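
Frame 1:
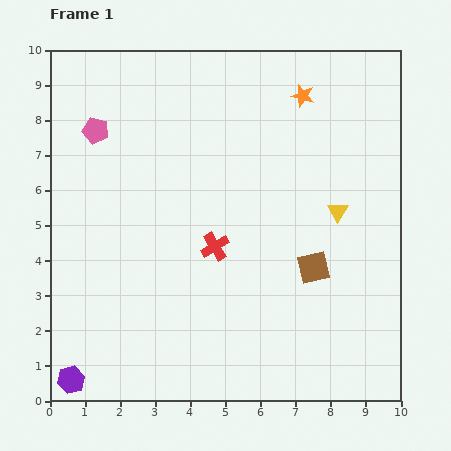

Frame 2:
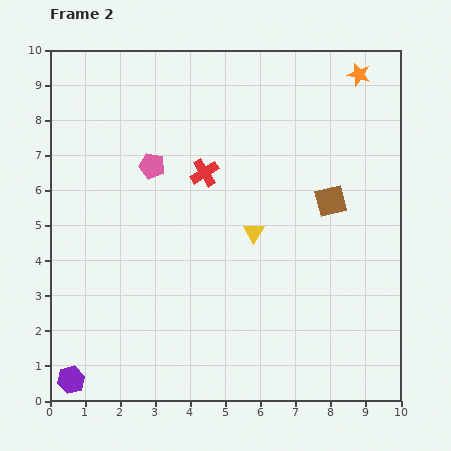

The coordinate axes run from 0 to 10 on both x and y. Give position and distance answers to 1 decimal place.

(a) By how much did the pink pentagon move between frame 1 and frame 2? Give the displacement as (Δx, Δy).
(1.6, -1.0)

The pink pentagon was at (1.3, 7.7) in frame 1 and (2.9, 6.7) in frame 2.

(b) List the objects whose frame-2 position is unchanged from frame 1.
the purple hexagon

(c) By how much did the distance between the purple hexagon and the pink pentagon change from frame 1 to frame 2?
-0.6

Distance in frame 1: 7.1. Distance in frame 2: 6.5.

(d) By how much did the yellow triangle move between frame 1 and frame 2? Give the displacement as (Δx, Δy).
(-2.4, -0.6)

The yellow triangle was at (8.2, 5.4) in frame 1 and (5.8, 4.8) in frame 2.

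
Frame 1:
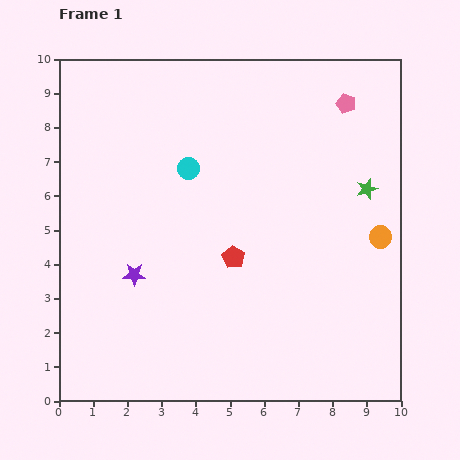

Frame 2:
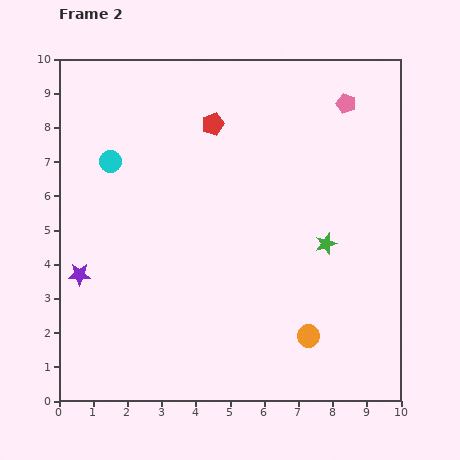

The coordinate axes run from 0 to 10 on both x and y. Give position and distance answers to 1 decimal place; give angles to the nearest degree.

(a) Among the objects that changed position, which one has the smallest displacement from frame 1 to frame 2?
the purple star

(moved 1.6)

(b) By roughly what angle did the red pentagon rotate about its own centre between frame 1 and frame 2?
22° clockwise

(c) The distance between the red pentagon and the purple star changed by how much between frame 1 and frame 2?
+3.0

Distance in frame 1: 2.9. Distance in frame 2: 5.9.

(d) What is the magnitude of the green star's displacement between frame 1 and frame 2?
2.0

The green star moved from (9.0, 6.2) to (7.8, 4.6), a distance of √(1.2² + 1.6²) ≈ 2.0.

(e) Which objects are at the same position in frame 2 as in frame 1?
the pink pentagon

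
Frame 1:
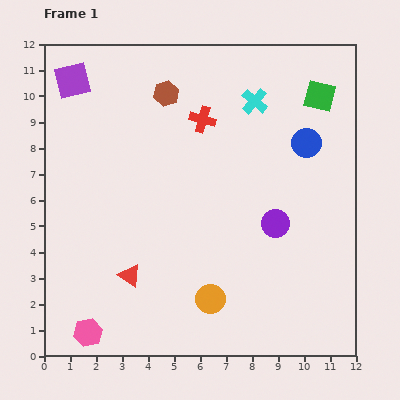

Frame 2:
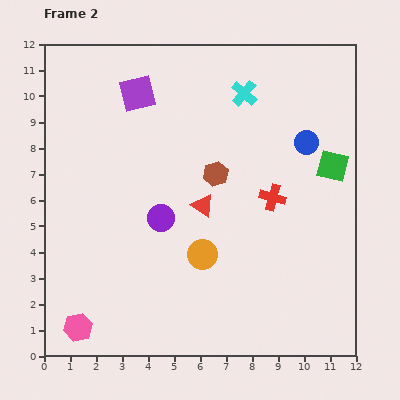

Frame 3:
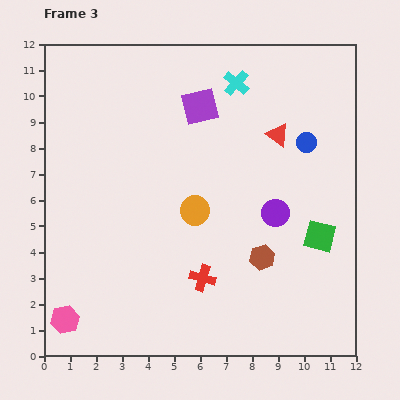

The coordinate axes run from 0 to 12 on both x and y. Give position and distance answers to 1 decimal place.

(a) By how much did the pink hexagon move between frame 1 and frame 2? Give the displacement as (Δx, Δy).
(-0.4, 0.2)

The pink hexagon was at (1.7, 0.9) in frame 1 and (1.3, 1.1) in frame 2.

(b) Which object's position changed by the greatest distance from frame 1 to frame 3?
the red triangle

(moved 7.9; next 7.3)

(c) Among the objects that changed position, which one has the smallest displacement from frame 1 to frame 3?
the purple circle

(moved 0.4)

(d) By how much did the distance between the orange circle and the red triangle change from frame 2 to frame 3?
+2.4

Distance in frame 2: 1.9. Distance in frame 3: 4.3.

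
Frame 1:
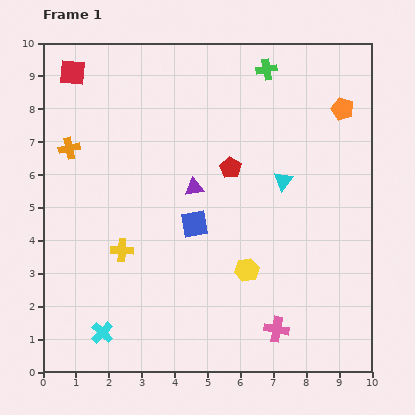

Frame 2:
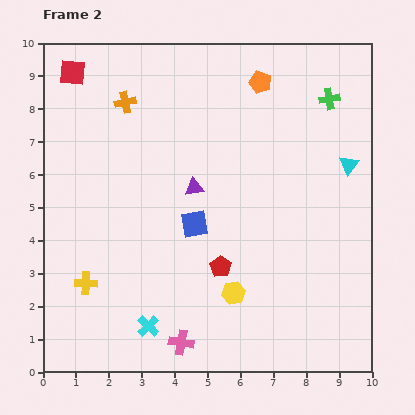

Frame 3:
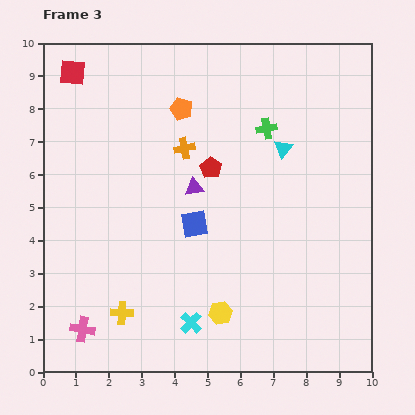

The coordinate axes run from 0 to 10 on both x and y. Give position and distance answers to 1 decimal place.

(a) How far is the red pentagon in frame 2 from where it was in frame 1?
3.0

The red pentagon moved from (5.7, 6.2) to (5.4, 3.2), a distance of √(0.3² + 3.0²) ≈ 3.0.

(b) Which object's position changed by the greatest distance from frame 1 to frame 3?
the pink cross

(moved 5.9; next 4.9)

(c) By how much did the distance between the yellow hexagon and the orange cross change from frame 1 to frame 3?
-1.4

Distance in frame 1: 6.5. Distance in frame 3: 5.1.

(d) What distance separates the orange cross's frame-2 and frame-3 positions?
2.3

The orange cross moved from (2.5, 8.2) to (4.3, 6.8), a distance of √(1.8² + 1.4²) ≈ 2.3.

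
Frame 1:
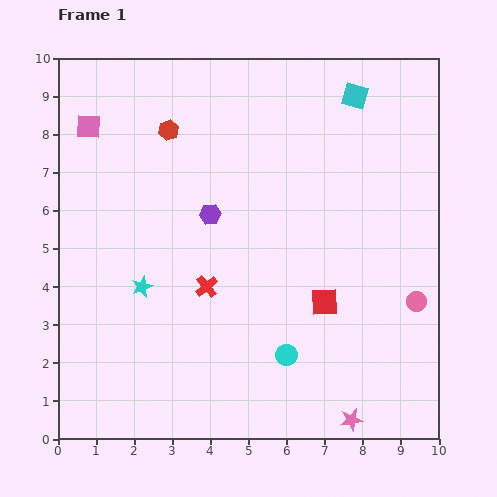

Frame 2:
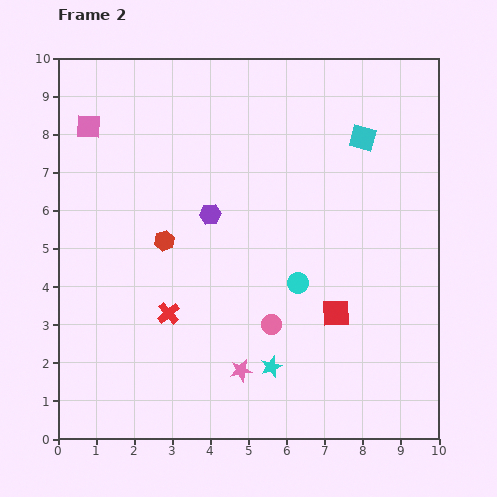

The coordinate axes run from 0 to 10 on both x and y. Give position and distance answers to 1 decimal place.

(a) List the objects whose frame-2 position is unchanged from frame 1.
the pink square, the purple hexagon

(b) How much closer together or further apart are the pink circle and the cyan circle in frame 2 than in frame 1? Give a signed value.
-2.4

Distance in frame 1: 3.7. Distance in frame 2: 1.3.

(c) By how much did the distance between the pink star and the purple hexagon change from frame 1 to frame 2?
-2.3

Distance in frame 1: 6.5. Distance in frame 2: 4.2.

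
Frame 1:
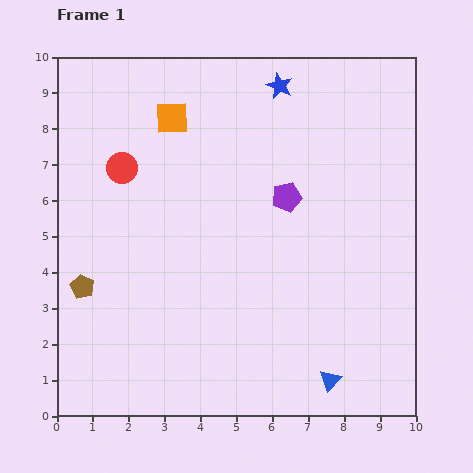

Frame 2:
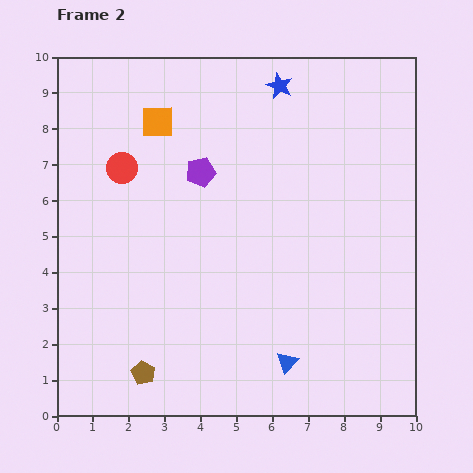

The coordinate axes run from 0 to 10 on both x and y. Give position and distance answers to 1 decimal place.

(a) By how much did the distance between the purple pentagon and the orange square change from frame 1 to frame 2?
-2.1

Distance in frame 1: 3.9. Distance in frame 2: 1.8.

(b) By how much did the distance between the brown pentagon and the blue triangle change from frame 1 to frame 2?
-3.4

Distance in frame 1: 7.4. Distance in frame 2: 4.0.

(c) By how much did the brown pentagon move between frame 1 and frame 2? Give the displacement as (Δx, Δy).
(1.7, -2.4)

The brown pentagon was at (0.7, 3.6) in frame 1 and (2.4, 1.2) in frame 2.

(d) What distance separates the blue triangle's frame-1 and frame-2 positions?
1.3

The blue triangle moved from (7.6, 1.0) to (6.4, 1.5), a distance of √(1.2² + 0.5²) ≈ 1.3.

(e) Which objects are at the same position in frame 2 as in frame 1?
the blue star, the red circle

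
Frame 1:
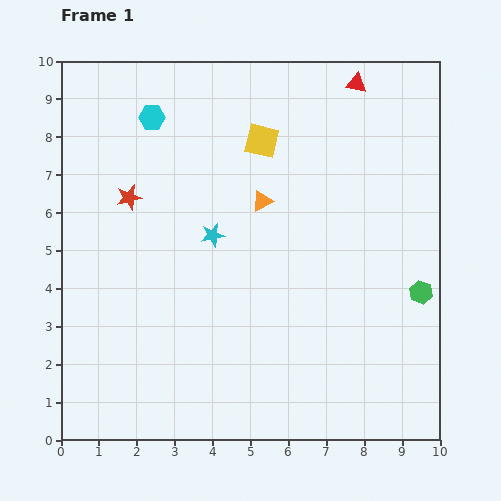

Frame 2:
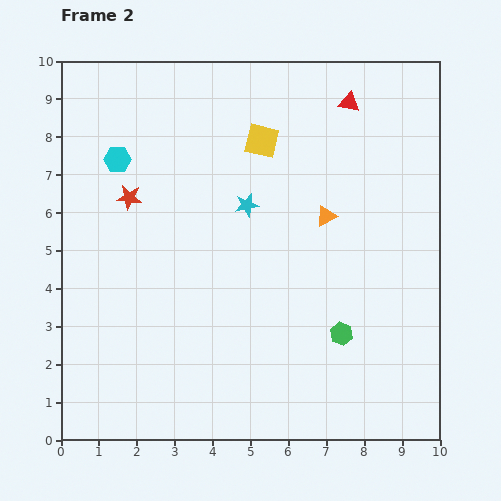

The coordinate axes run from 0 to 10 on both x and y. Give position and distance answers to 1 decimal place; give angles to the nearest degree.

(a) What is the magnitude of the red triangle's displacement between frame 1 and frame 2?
0.5

The red triangle moved from (7.8, 9.4) to (7.6, 8.9), a distance of √(0.2² + 0.5²) ≈ 0.5.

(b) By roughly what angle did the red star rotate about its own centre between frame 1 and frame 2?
19° clockwise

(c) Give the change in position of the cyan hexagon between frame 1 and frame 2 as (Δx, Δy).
(-0.9, -1.1)

The cyan hexagon was at (2.4, 8.5) in frame 1 and (1.5, 7.4) in frame 2.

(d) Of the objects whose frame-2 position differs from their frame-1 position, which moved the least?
the red triangle

(moved 0.5)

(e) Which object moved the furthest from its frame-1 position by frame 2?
the green hexagon

(moved 2.4; next 1.7)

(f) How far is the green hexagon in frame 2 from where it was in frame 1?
2.4

The green hexagon moved from (9.5, 3.9) to (7.4, 2.8), a distance of √(2.1² + 1.1²) ≈ 2.4.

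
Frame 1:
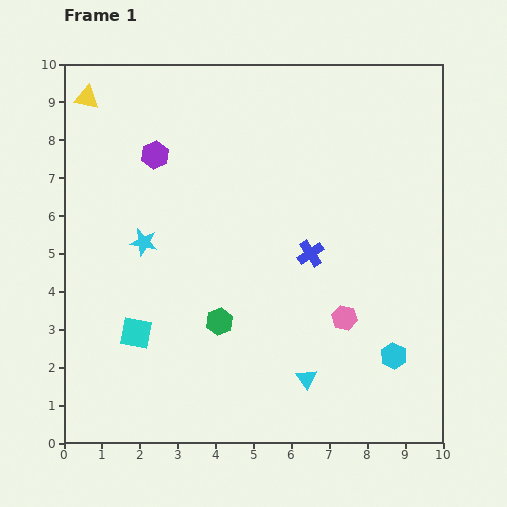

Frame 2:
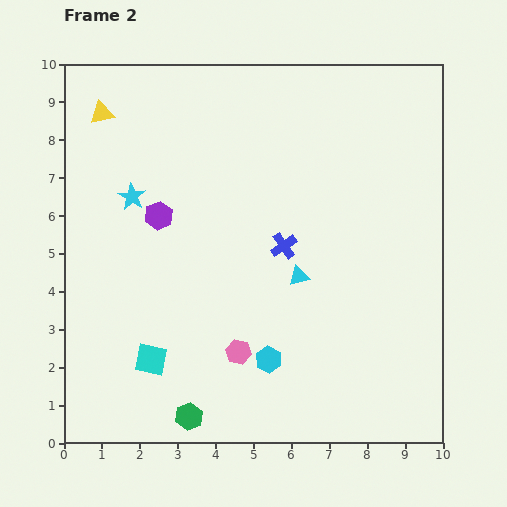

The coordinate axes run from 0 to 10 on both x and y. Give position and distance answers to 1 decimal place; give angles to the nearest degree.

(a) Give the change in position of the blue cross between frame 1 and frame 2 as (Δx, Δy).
(-0.7, 0.2)

The blue cross was at (6.5, 5.0) in frame 1 and (5.8, 5.2) in frame 2.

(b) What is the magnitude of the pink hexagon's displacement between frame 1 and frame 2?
2.9

The pink hexagon moved from (7.4, 3.3) to (4.6, 2.4), a distance of √(2.8² + 0.9²) ≈ 2.9.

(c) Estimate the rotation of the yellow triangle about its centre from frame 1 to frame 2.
22° counter-clockwise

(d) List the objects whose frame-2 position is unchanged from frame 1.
none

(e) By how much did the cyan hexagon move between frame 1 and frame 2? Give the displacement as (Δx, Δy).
(-3.3, -0.1)

The cyan hexagon was at (8.7, 2.3) in frame 1 and (5.4, 2.2) in frame 2.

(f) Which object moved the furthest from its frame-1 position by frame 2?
the cyan hexagon

(moved 3.3; next 2.9)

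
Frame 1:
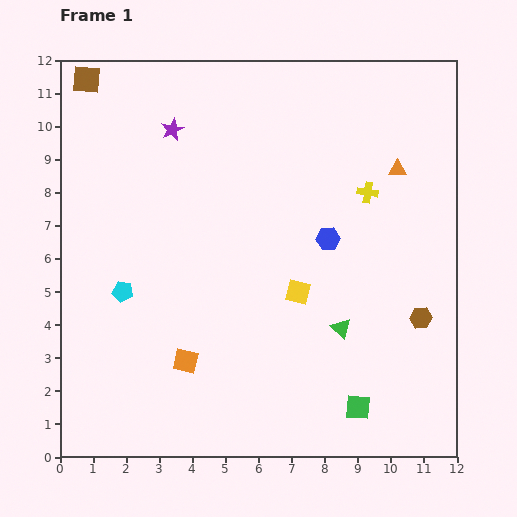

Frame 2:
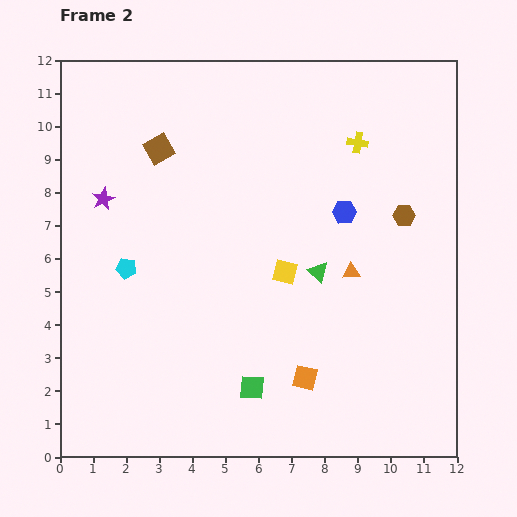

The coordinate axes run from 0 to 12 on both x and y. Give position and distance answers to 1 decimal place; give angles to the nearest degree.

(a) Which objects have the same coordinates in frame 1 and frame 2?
none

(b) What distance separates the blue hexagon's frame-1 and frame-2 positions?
0.9

The blue hexagon moved from (8.1, 6.6) to (8.6, 7.4), a distance of √(0.5² + 0.8²) ≈ 0.9.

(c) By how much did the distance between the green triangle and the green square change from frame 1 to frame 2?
+1.5

Distance in frame 1: 2.5. Distance in frame 2: 4.0.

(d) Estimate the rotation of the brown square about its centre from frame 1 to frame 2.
35° counter-clockwise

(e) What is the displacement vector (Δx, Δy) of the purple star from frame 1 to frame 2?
(-2.1, -2.1)

The purple star was at (3.4, 9.9) in frame 1 and (1.3, 7.8) in frame 2.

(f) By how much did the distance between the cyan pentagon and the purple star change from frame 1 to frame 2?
-2.9

Distance in frame 1: 5.1. Distance in frame 2: 2.2.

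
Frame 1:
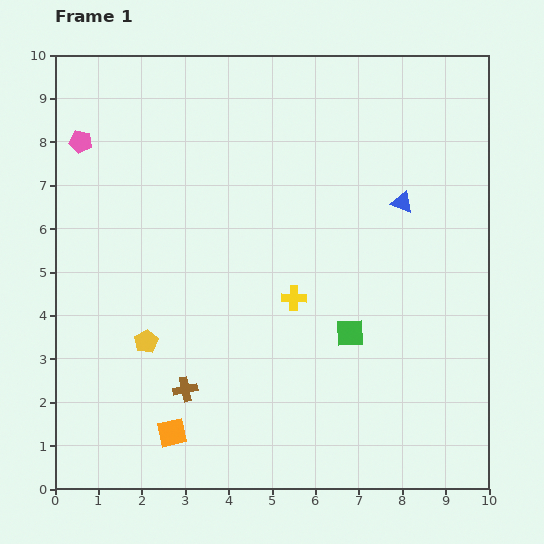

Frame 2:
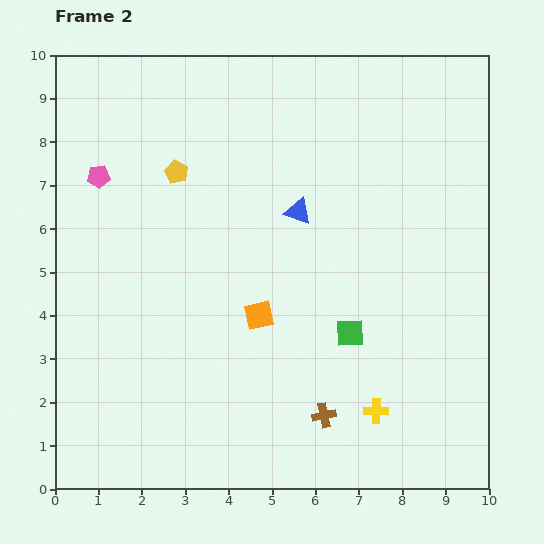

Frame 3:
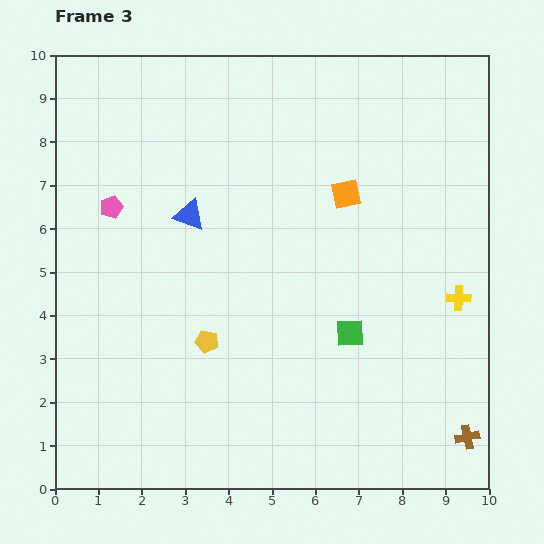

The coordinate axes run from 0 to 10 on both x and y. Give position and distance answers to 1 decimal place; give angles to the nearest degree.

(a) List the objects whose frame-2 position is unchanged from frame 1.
the green square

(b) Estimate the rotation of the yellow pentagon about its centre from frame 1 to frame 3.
30° counter-clockwise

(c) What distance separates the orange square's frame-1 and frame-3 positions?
6.8

The orange square moved from (2.7, 1.3) to (6.7, 6.8), a distance of √(4.0² + 5.5²) ≈ 6.8.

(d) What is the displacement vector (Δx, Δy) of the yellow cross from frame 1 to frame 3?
(3.8, 0.0)

The yellow cross was at (5.5, 4.4) in frame 1 and (9.3, 4.4) in frame 3.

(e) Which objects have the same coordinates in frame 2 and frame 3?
the green square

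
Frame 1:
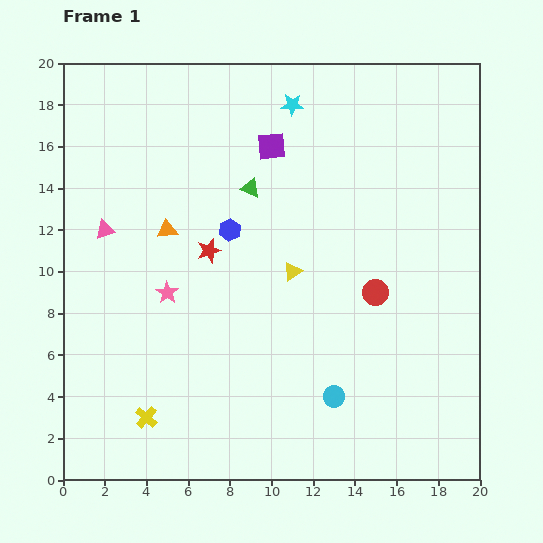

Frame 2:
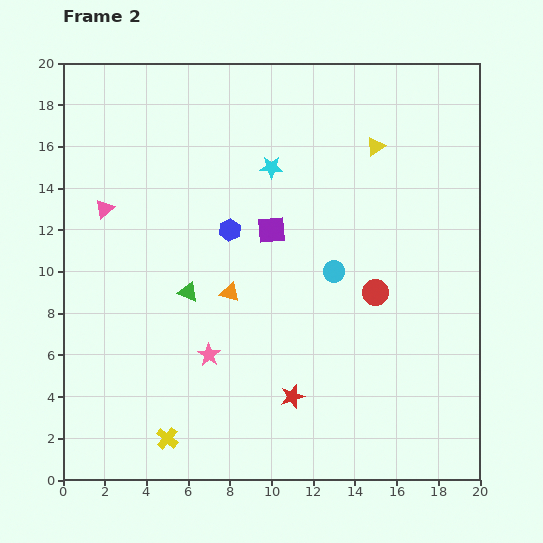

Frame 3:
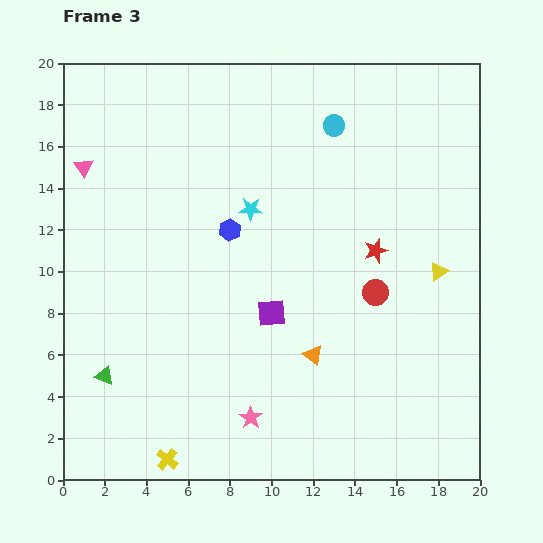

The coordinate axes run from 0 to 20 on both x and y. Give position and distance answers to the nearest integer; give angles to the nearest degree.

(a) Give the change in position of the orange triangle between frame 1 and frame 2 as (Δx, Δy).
(3, -3)

The orange triangle was at (5, 12) in frame 1 and (8, 9) in frame 2.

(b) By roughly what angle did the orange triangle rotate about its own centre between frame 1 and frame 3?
46° clockwise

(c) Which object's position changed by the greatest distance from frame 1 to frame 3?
the cyan circle

(moved 13; next 11)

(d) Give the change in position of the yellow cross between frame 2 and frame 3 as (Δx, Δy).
(0, -1)

The yellow cross was at (5, 2) in frame 2 and (5, 1) in frame 3.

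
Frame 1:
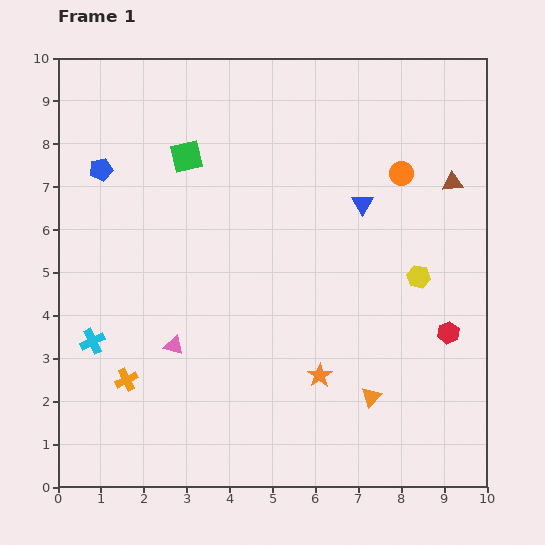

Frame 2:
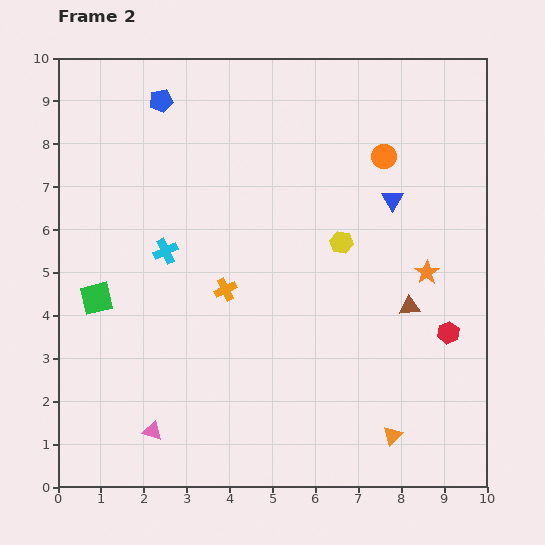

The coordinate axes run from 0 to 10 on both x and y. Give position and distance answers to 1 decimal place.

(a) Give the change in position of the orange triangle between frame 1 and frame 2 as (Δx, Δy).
(0.5, -0.9)

The orange triangle was at (7.3, 2.1) in frame 1 and (7.8, 1.2) in frame 2.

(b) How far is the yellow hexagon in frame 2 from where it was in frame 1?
2.0

The yellow hexagon moved from (8.4, 4.9) to (6.6, 5.7), a distance of √(1.8² + 0.8²) ≈ 2.0.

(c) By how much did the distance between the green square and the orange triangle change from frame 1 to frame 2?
+0.5

Distance in frame 1: 7.1. Distance in frame 2: 7.6.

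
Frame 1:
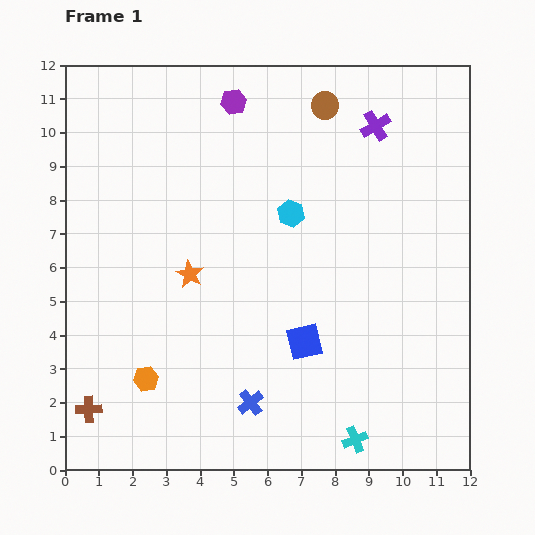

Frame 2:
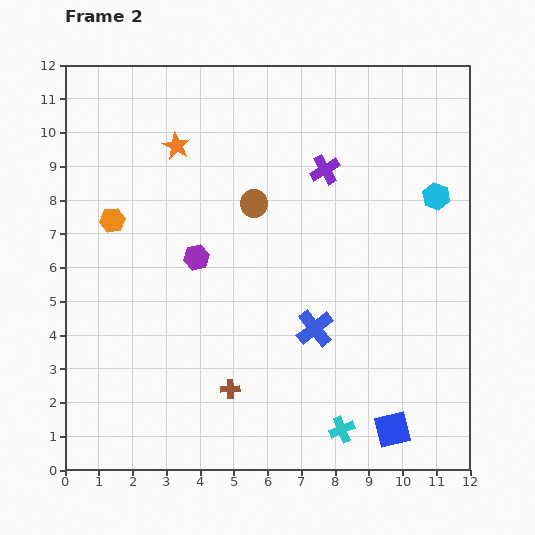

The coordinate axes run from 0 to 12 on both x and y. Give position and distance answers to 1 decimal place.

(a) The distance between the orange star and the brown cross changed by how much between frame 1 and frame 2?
+2.4

Distance in frame 1: 5.0. Distance in frame 2: 7.4.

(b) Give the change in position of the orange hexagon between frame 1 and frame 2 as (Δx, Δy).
(-1.0, 4.7)

The orange hexagon was at (2.4, 2.7) in frame 1 and (1.4, 7.4) in frame 2.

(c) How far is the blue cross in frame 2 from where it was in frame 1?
2.9

The blue cross moved from (5.5, 2.0) to (7.4, 4.2), a distance of √(1.9² + 2.2²) ≈ 2.9.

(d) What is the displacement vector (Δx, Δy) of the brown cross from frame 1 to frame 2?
(4.2, 0.6)

The brown cross was at (0.7, 1.8) in frame 1 and (4.9, 2.4) in frame 2.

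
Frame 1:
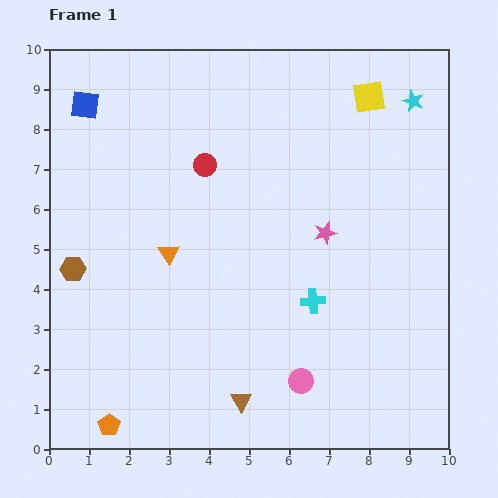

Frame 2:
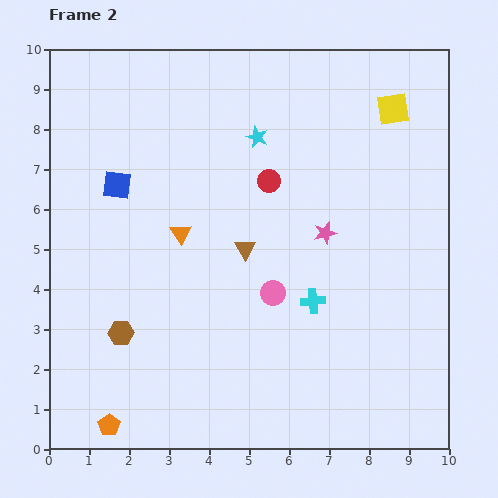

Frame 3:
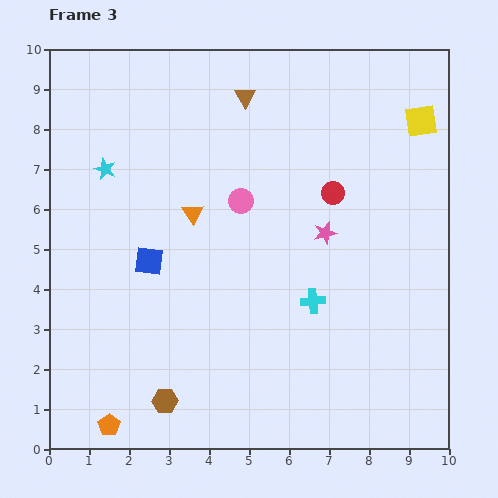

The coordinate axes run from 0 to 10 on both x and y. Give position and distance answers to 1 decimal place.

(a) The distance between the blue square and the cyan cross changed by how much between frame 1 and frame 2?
-1.8

Distance in frame 1: 7.5. Distance in frame 2: 5.7.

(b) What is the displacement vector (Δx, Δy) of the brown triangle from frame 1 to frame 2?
(0.1, 3.8)

The brown triangle was at (4.8, 1.2) in frame 1 and (4.9, 5.0) in frame 2.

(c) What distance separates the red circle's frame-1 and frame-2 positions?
1.6

The red circle moved from (3.9, 7.1) to (5.5, 6.7), a distance of √(1.6² + 0.4²) ≈ 1.6.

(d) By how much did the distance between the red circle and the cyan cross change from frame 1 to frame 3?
-1.6

Distance in frame 1: 4.3. Distance in frame 3: 2.7.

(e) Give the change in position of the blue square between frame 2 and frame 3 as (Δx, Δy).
(0.8, -1.9)

The blue square was at (1.7, 6.6) in frame 2 and (2.5, 4.7) in frame 3.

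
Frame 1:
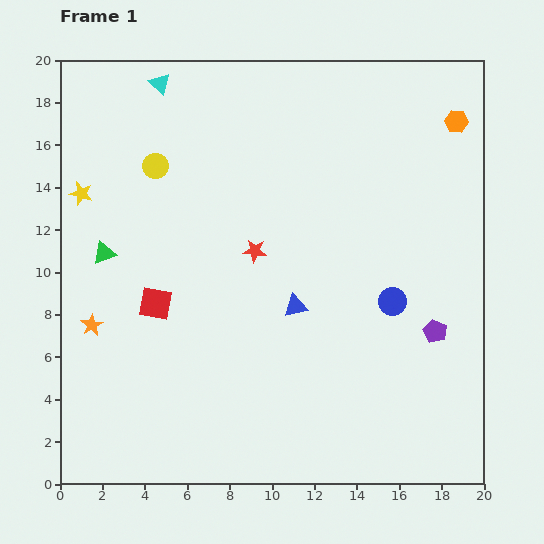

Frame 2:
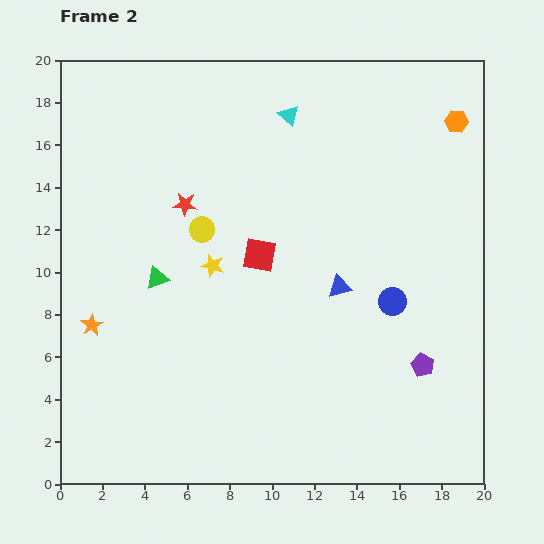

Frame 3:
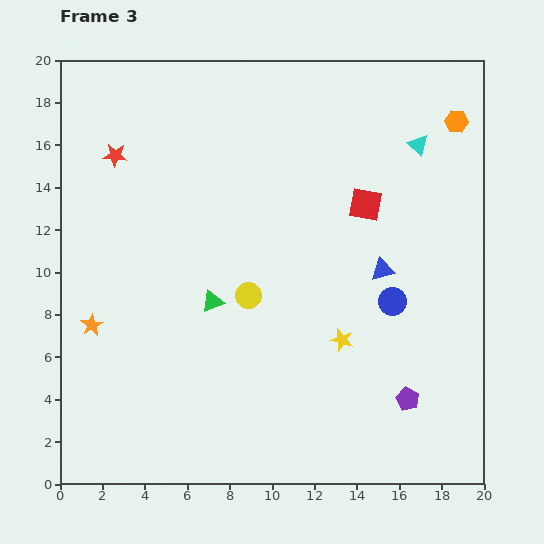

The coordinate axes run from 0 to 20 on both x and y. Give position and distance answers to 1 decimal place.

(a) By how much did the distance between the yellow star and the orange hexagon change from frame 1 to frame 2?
-4.6

Distance in frame 1: 18.0. Distance in frame 2: 13.4.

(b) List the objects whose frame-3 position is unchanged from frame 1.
the orange hexagon, the orange star, the blue circle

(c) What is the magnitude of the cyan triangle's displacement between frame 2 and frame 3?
6.3

The cyan triangle moved from (10.8, 17.4) to (16.9, 16.0), a distance of √(6.1² + 1.4²) ≈ 6.3.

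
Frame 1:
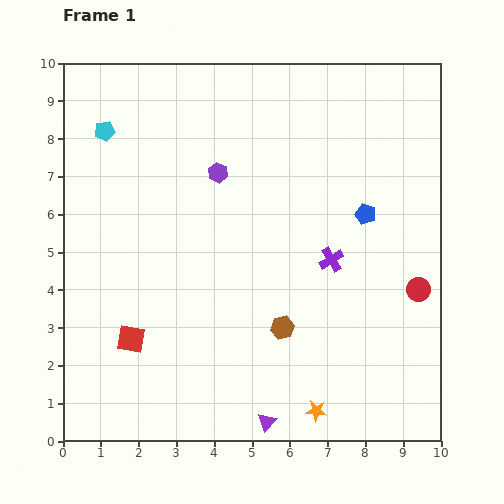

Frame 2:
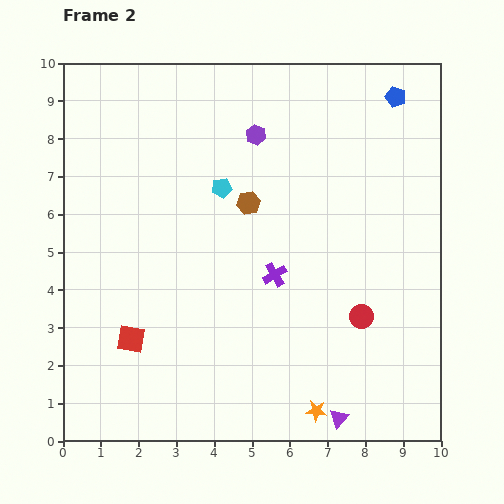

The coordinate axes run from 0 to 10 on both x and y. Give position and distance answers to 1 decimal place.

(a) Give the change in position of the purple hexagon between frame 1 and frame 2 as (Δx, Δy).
(1.0, 1.0)

The purple hexagon was at (4.1, 7.1) in frame 1 and (5.1, 8.1) in frame 2.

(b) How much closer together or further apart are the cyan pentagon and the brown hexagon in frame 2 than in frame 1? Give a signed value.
-6.2

Distance in frame 1: 7.0. Distance in frame 2: 0.8.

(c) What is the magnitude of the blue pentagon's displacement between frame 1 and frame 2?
3.2

The blue pentagon moved from (8.0, 6.0) to (8.8, 9.1), a distance of √(0.8² + 3.1²) ≈ 3.2.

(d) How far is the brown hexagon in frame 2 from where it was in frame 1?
3.4

The brown hexagon moved from (5.8, 3.0) to (4.9, 6.3), a distance of √(0.9² + 3.3²) ≈ 3.4.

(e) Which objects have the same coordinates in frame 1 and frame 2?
the red square, the orange star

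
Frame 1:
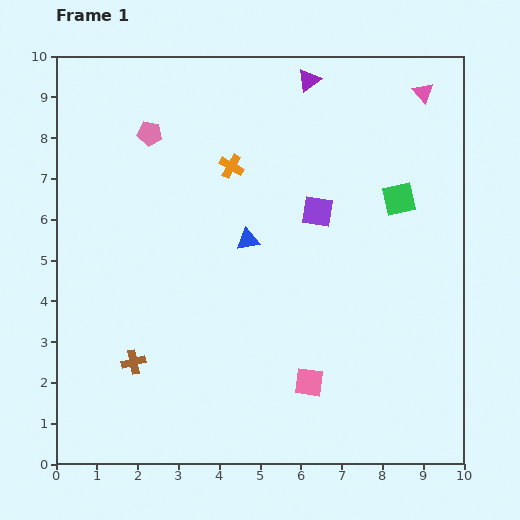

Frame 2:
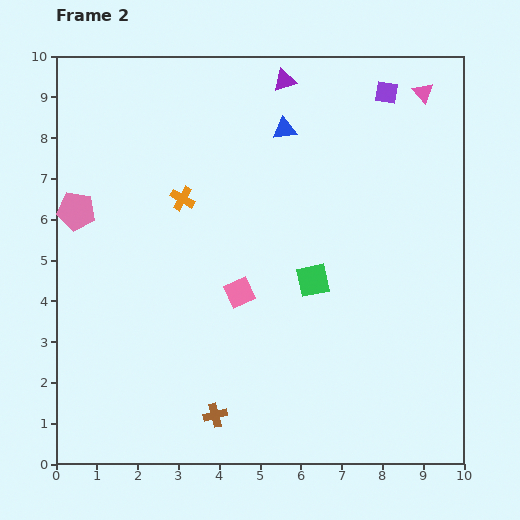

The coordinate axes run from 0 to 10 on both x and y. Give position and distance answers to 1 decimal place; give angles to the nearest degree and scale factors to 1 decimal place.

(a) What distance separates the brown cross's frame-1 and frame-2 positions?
2.4

The brown cross moved from (1.9, 2.5) to (3.9, 1.2), a distance of √(2.0² + 1.3²) ≈ 2.4.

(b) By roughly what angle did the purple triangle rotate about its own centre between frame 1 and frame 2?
18° clockwise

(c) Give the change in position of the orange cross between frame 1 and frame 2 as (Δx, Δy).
(-1.2, -0.8)

The orange cross was at (4.3, 7.3) in frame 1 and (3.1, 6.5) in frame 2.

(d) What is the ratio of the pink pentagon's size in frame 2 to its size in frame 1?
1.6×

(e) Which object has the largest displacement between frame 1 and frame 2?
the purple square

(moved 3.4; next 2.9)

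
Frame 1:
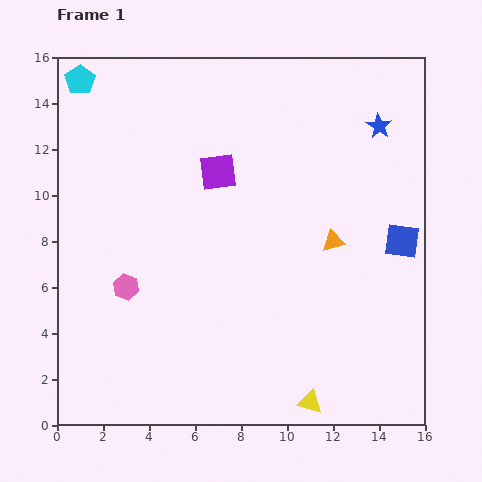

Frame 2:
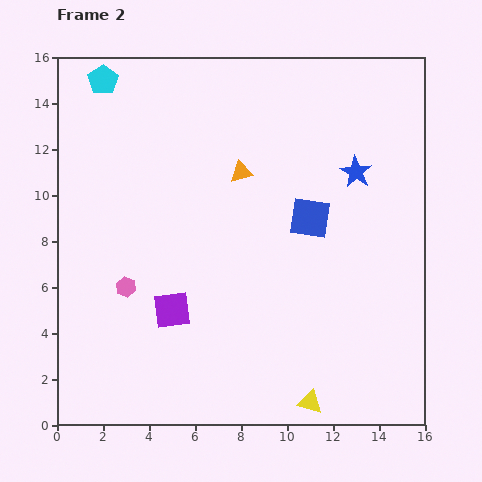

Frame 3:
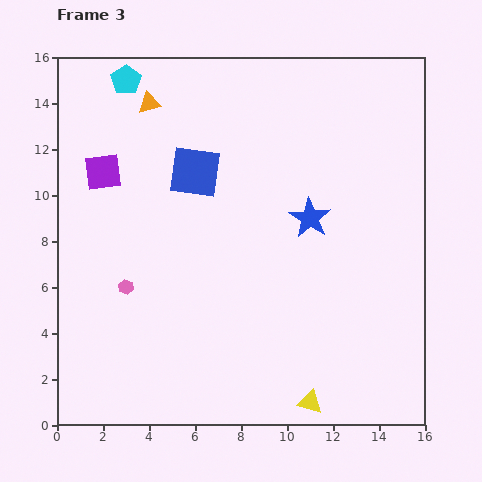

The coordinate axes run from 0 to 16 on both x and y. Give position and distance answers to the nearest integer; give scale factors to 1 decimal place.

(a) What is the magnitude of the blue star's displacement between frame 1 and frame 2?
2

The blue star moved from (14, 13) to (13, 11), a distance of √(1² + 2²) ≈ 2.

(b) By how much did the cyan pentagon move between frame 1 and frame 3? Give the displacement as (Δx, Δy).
(2, 0)

The cyan pentagon was at (1, 15) in frame 1 and (3, 15) in frame 3.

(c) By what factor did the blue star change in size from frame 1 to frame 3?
1.6×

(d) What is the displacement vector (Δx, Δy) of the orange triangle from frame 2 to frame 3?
(-4, 3)

The orange triangle was at (8, 11) in frame 2 and (4, 14) in frame 3.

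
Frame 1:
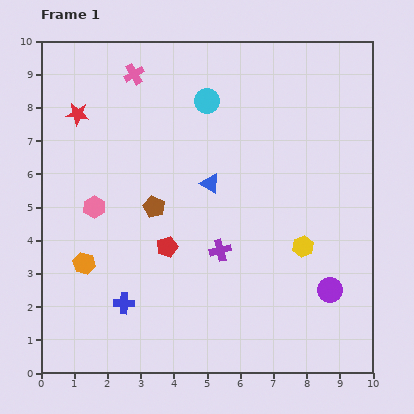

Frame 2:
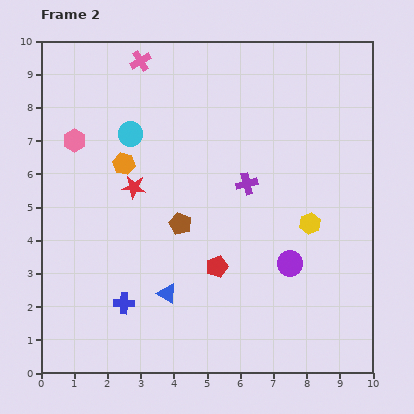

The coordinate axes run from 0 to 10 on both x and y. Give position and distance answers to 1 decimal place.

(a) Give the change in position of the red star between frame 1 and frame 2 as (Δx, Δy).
(1.7, -2.2)

The red star was at (1.1, 7.8) in frame 1 and (2.8, 5.6) in frame 2.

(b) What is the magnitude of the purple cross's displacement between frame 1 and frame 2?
2.2

The purple cross moved from (5.4, 3.7) to (6.2, 5.7), a distance of √(0.8² + 2.0²) ≈ 2.2.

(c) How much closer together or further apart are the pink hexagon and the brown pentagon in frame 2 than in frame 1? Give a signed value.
+2.3

Distance in frame 1: 1.8. Distance in frame 2: 4.1.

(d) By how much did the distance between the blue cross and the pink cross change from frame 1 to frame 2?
+0.4

Distance in frame 1: 6.9. Distance in frame 2: 7.3.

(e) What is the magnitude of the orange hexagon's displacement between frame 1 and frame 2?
3.2

The orange hexagon moved from (1.3, 3.3) to (2.5, 6.3), a distance of √(1.2² + 3.0²) ≈ 3.2.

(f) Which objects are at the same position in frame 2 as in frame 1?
the blue cross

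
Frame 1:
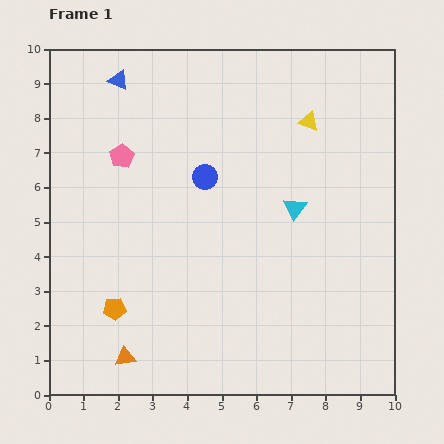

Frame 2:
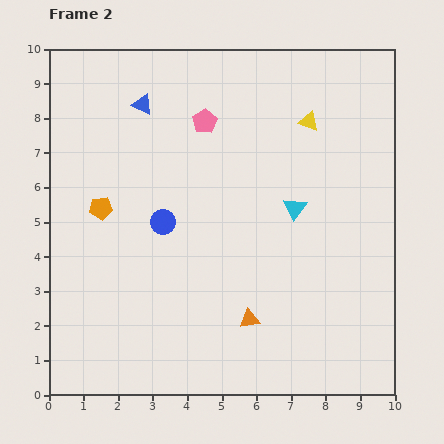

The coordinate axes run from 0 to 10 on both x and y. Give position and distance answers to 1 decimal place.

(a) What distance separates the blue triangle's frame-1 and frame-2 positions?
1.0

The blue triangle moved from (2.0, 9.1) to (2.7, 8.4), a distance of √(0.7² + 0.7²) ≈ 1.0.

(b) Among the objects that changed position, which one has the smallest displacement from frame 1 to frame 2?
the blue triangle

(moved 1.0)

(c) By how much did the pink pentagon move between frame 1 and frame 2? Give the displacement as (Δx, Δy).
(2.4, 1.0)

The pink pentagon was at (2.1, 6.9) in frame 1 and (4.5, 7.9) in frame 2.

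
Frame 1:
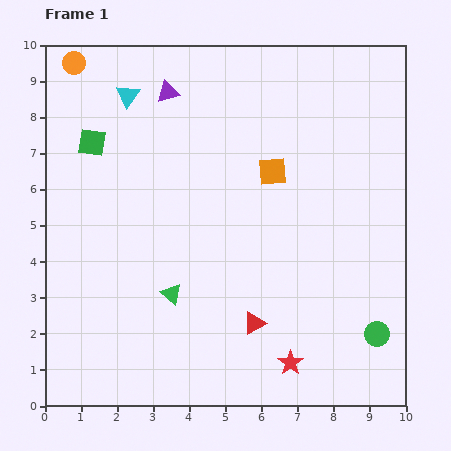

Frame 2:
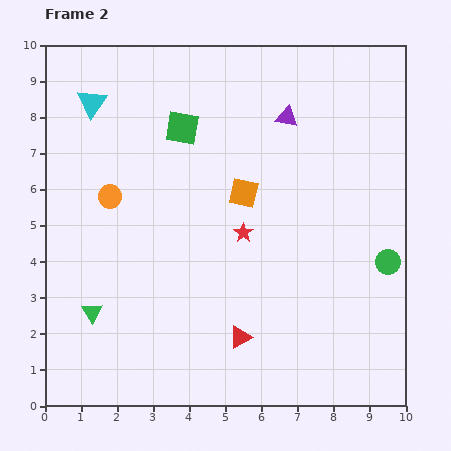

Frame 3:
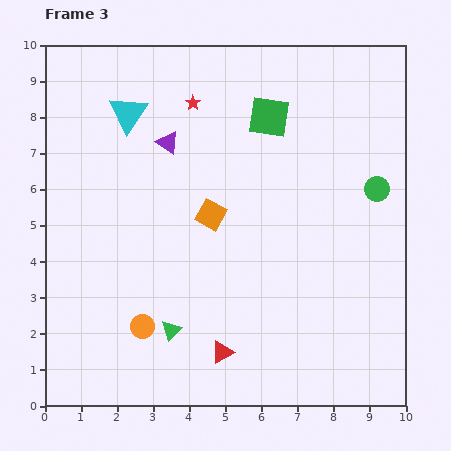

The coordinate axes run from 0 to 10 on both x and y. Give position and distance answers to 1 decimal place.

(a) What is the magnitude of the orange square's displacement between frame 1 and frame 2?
1.0

The orange square moved from (6.3, 6.5) to (5.5, 5.9), a distance of √(0.8² + 0.6²) ≈ 1.0.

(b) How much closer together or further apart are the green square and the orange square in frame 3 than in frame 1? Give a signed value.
-2.0

Distance in frame 1: 5.1. Distance in frame 3: 3.1.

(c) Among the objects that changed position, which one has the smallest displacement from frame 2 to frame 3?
the red triangle

(moved 0.6)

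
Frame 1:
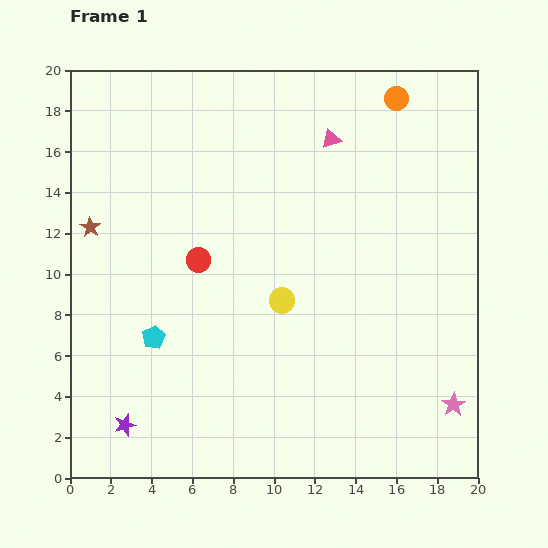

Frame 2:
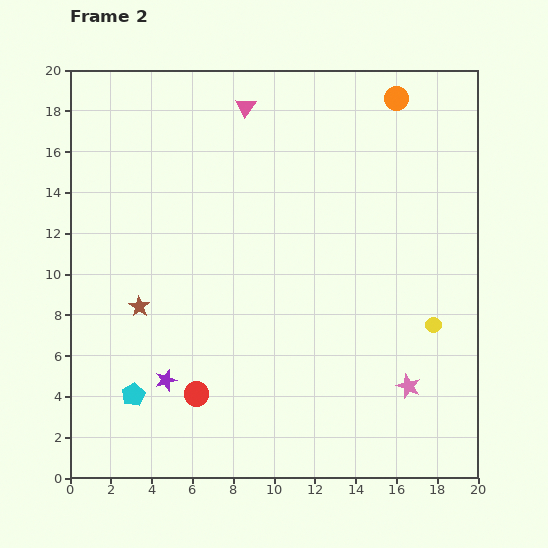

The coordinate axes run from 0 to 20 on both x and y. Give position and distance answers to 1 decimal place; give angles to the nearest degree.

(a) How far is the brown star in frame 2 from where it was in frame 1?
4.6

The brown star moved from (1.0, 12.3) to (3.4, 8.4), a distance of √(2.4² + 3.9²) ≈ 4.6.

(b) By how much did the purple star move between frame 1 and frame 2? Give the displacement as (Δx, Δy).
(2.0, 2.2)

The purple star was at (2.7, 2.6) in frame 1 and (4.7, 4.8) in frame 2.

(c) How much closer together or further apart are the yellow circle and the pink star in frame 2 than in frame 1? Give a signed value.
-6.6

Distance in frame 1: 9.8. Distance in frame 2: 3.2.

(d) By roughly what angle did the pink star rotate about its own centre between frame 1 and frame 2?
18° counter-clockwise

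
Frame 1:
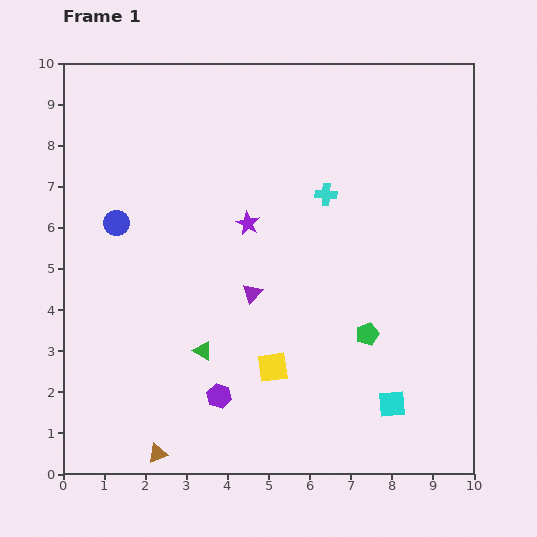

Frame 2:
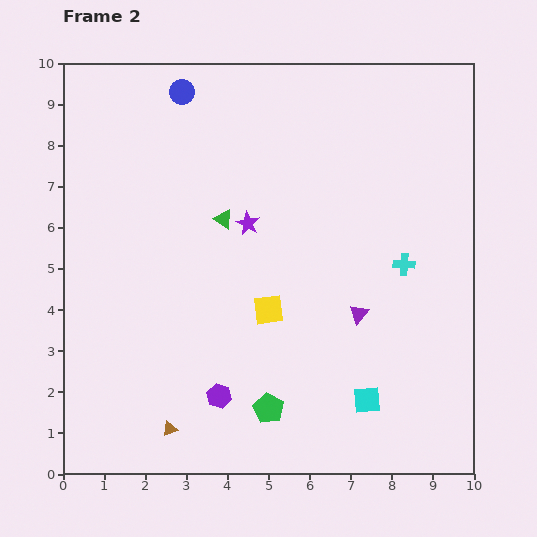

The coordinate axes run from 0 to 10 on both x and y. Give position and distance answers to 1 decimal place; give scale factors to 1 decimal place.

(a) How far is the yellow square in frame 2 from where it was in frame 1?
1.4

The yellow square moved from (5.1, 2.6) to (5.0, 4.0), a distance of √(0.1² + 1.4²) ≈ 1.4.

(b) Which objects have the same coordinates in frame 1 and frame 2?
the purple hexagon, the purple star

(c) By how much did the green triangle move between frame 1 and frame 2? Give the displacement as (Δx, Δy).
(0.5, 3.2)

The green triangle was at (3.4, 3.0) in frame 1 and (3.9, 6.2) in frame 2.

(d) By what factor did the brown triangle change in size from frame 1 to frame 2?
0.7×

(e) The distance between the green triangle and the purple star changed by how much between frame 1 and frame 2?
-2.7

Distance in frame 1: 3.3. Distance in frame 2: 0.6.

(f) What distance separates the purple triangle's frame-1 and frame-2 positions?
2.6

The purple triangle moved from (4.6, 4.4) to (7.2, 3.9), a distance of √(2.6² + 0.5²) ≈ 2.6.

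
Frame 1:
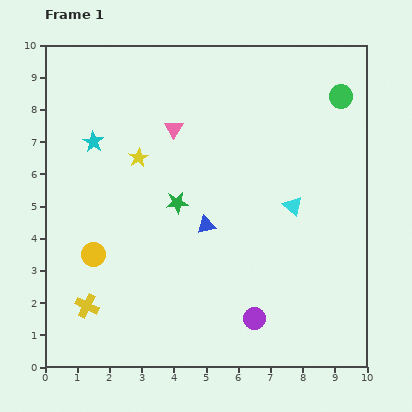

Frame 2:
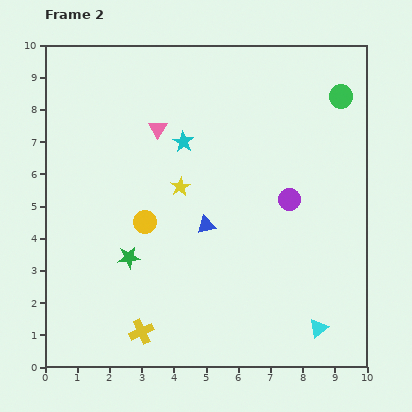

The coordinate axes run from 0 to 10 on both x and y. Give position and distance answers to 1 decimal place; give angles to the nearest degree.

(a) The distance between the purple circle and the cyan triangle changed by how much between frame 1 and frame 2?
+0.4

Distance in frame 1: 3.7. Distance in frame 2: 4.1.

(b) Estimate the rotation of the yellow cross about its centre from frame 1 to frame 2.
39° clockwise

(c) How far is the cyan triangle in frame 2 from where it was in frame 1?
3.9

The cyan triangle moved from (7.7, 5.0) to (8.5, 1.2), a distance of √(0.8² + 3.8²) ≈ 3.9.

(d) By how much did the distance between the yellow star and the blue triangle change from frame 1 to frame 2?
-1.6

Distance in frame 1: 3.0. Distance in frame 2: 1.4.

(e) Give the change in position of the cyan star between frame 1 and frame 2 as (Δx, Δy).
(2.8, 0.0)

The cyan star was at (1.5, 7.0) in frame 1 and (4.3, 7.0) in frame 2.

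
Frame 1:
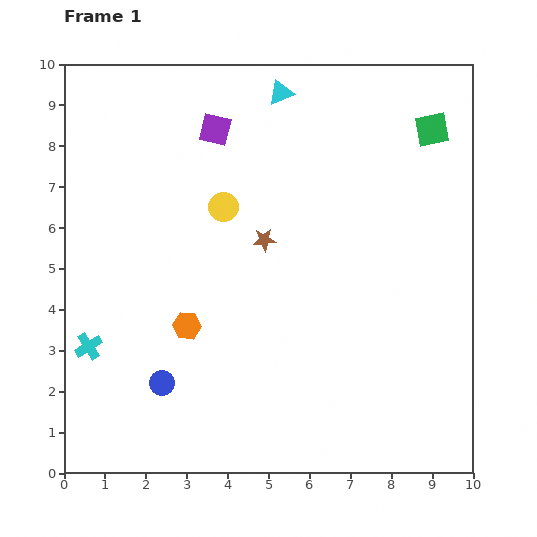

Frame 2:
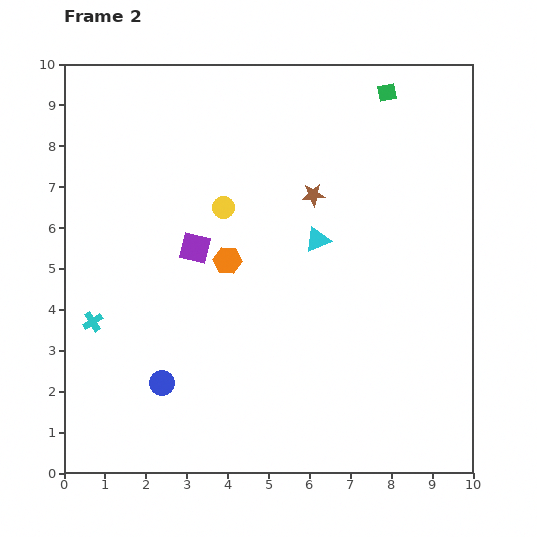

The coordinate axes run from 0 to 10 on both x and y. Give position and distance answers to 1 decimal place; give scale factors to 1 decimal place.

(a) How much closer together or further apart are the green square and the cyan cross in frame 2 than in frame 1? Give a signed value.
-0.8

Distance in frame 1: 9.9. Distance in frame 2: 9.1.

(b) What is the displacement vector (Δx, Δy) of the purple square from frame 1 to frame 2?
(-0.5, -2.9)

The purple square was at (3.7, 8.4) in frame 1 and (3.2, 5.5) in frame 2.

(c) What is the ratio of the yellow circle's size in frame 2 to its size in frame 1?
0.8×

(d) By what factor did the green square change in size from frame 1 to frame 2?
0.6×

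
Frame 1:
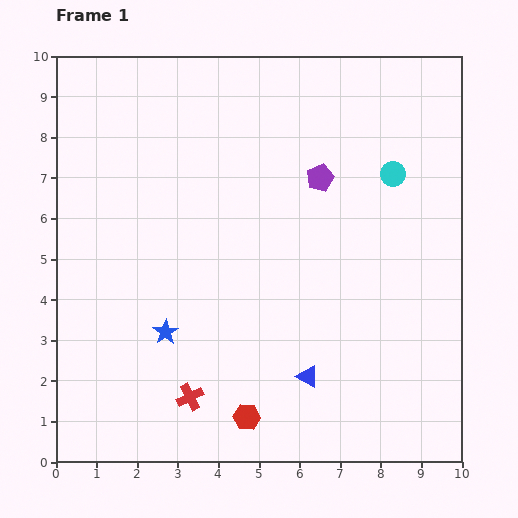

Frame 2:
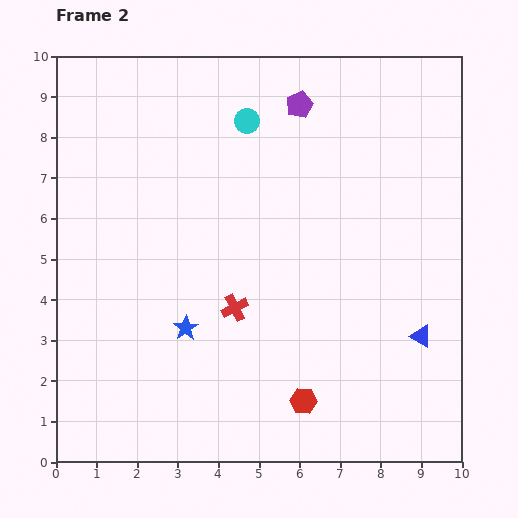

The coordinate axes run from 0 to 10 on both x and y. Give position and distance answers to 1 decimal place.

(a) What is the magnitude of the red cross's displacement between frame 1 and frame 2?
2.5

The red cross moved from (3.3, 1.6) to (4.4, 3.8), a distance of √(1.1² + 2.2²) ≈ 2.5.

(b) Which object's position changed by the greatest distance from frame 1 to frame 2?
the cyan circle

(moved 3.8; next 3.0)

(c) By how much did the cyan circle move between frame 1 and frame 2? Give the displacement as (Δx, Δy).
(-3.6, 1.3)

The cyan circle was at (8.3, 7.1) in frame 1 and (4.7, 8.4) in frame 2.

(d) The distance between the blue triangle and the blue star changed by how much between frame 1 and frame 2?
+2.1

Distance in frame 1: 3.7. Distance in frame 2: 5.8.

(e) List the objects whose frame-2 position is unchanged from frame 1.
none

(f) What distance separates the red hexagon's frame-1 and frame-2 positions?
1.5

The red hexagon moved from (4.7, 1.1) to (6.1, 1.5), a distance of √(1.4² + 0.4²) ≈ 1.5.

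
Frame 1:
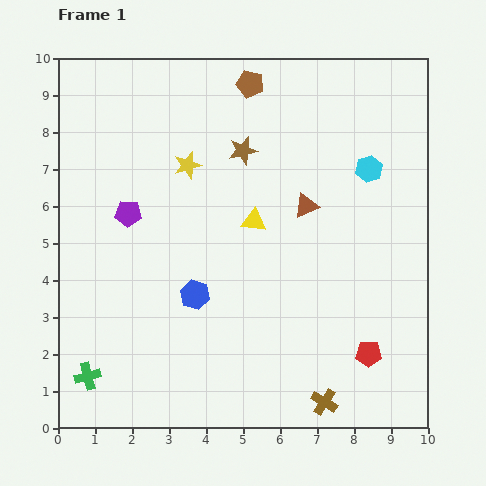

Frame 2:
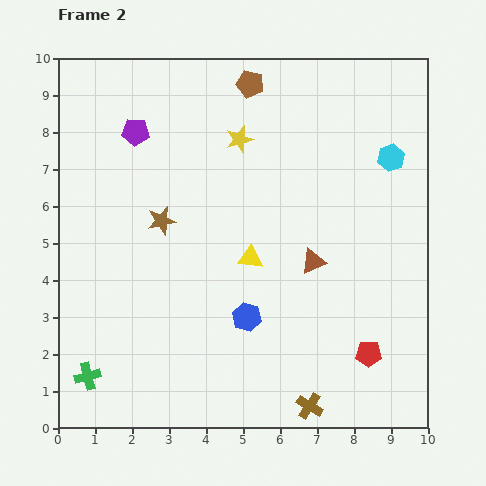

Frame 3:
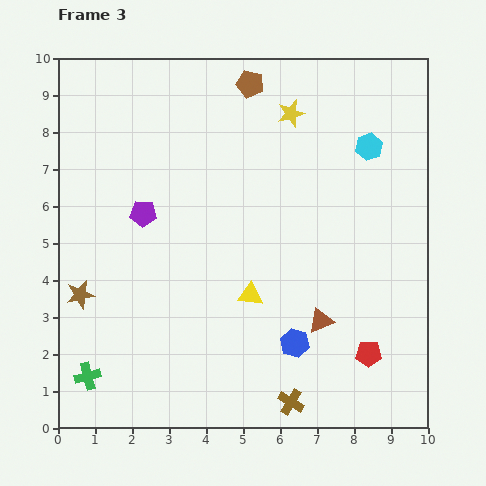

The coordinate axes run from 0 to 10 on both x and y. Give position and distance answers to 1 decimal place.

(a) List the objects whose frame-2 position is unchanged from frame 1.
the green cross, the brown pentagon, the red pentagon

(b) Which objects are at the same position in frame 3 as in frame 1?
the green cross, the brown pentagon, the red pentagon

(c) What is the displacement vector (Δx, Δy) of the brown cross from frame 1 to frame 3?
(-0.9, 0.0)

The brown cross was at (7.2, 0.7) in frame 1 and (6.3, 0.7) in frame 3.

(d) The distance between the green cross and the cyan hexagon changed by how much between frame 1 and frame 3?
+0.4

Distance in frame 1: 9.4. Distance in frame 3: 9.8.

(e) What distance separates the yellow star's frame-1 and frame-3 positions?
3.1

The yellow star moved from (3.5, 7.1) to (6.3, 8.5), a distance of √(2.8² + 1.4²) ≈ 3.1.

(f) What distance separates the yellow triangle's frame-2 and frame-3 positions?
1.0

The yellow triangle moved from (5.2, 4.6) to (5.2, 3.6), a distance of √(0.0² + 1.0²) ≈ 1.0.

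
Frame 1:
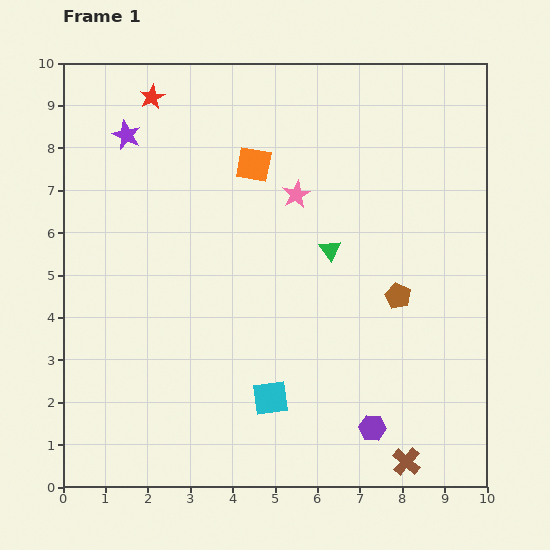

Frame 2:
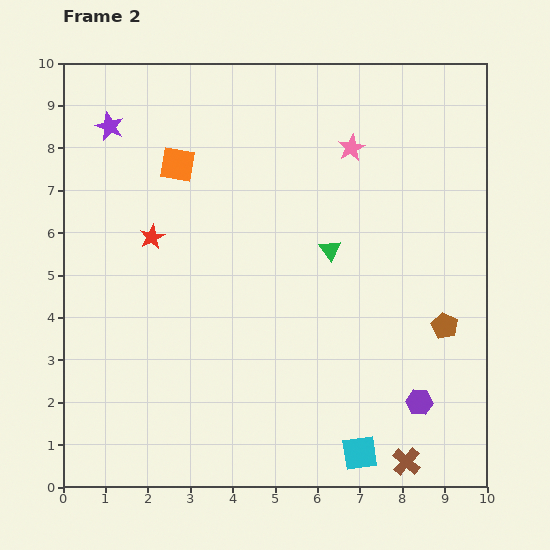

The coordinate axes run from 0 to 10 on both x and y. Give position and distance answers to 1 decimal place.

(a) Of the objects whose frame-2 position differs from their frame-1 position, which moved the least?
the purple star

(moved 0.4)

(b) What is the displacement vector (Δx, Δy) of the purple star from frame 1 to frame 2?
(-0.4, 0.2)

The purple star was at (1.5, 8.3) in frame 1 and (1.1, 8.5) in frame 2.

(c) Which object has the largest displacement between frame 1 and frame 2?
the red star

(moved 3.3; next 2.5)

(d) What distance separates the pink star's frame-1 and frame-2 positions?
1.7

The pink star moved from (5.5, 6.9) to (6.8, 8.0), a distance of √(1.3² + 1.1²) ≈ 1.7.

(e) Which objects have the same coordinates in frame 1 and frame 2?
the green triangle, the brown cross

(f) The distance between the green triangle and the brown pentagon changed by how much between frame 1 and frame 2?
+1.3

Distance in frame 1: 1.9. Distance in frame 2: 3.2.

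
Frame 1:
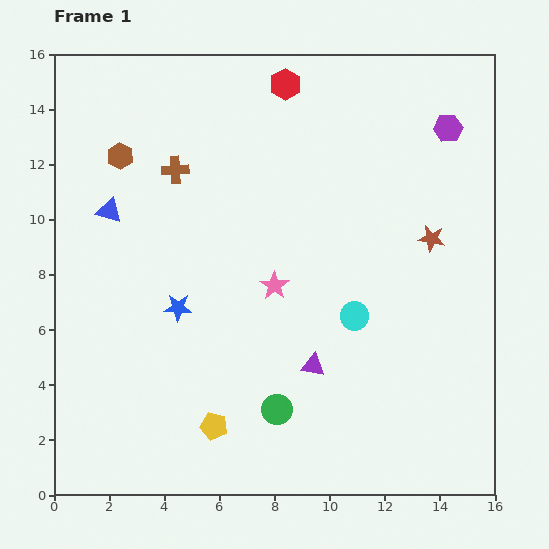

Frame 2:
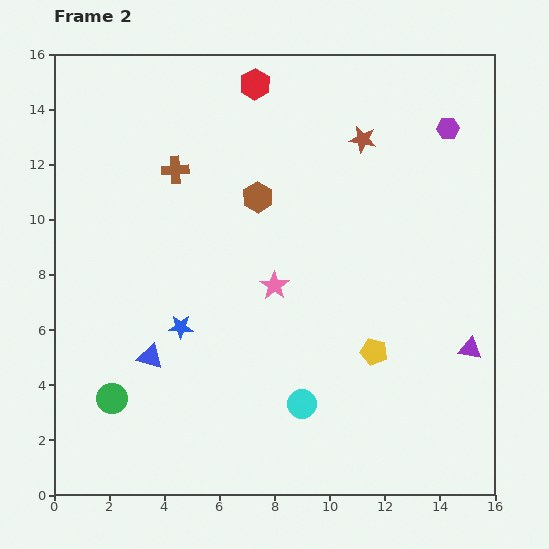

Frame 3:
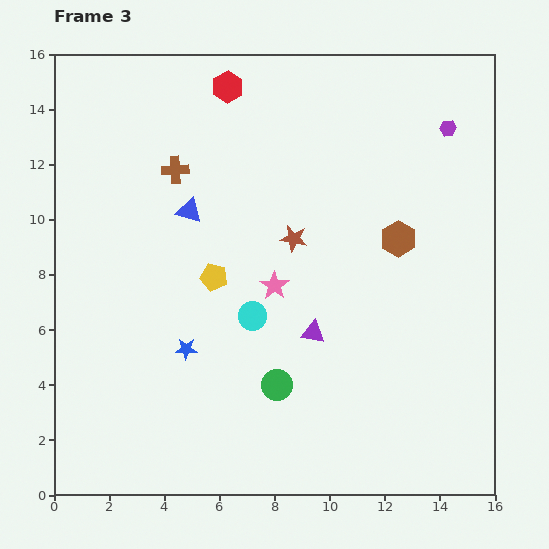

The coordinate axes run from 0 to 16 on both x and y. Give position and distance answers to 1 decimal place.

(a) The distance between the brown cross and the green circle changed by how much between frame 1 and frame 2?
-0.9

Distance in frame 1: 9.5. Distance in frame 2: 8.6.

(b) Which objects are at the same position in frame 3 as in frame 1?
the purple hexagon, the pink star, the brown cross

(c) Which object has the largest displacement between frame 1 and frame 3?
the brown hexagon

(moved 10.5; next 5.4)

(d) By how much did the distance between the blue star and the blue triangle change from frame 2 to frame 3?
+3.4

Distance in frame 2: 1.6. Distance in frame 3: 5.0.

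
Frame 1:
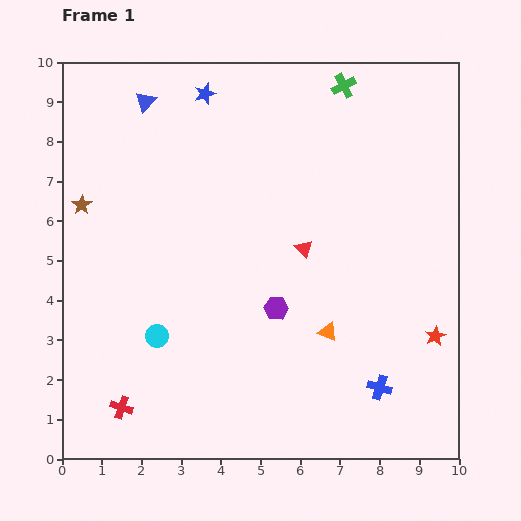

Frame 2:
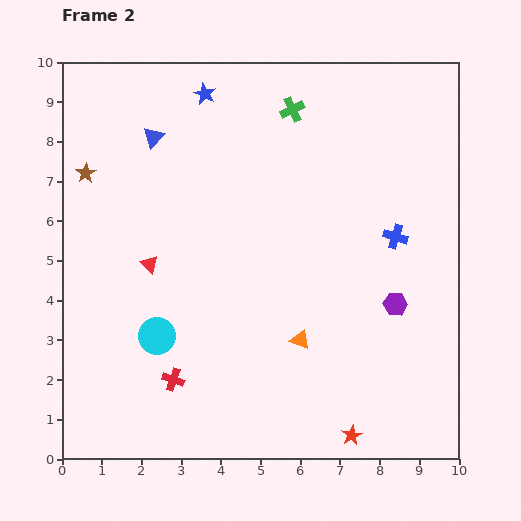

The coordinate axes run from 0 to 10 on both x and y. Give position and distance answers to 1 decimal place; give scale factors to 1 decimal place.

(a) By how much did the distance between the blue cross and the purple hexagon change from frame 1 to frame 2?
-1.6

Distance in frame 1: 3.3. Distance in frame 2: 1.7.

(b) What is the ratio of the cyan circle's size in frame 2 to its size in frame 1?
1.6×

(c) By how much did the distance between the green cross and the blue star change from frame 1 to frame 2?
-1.3

Distance in frame 1: 3.5. Distance in frame 2: 2.2.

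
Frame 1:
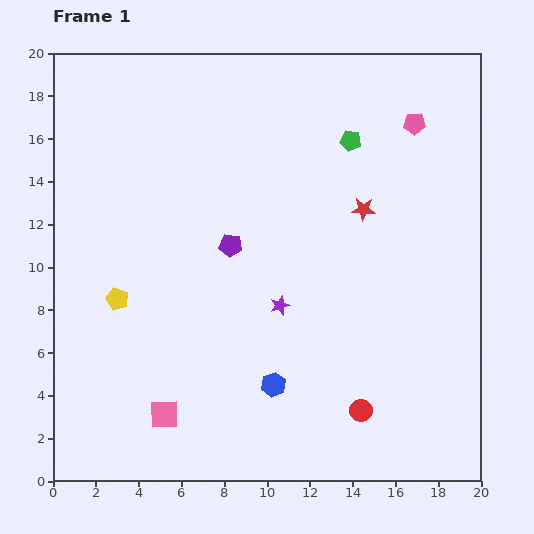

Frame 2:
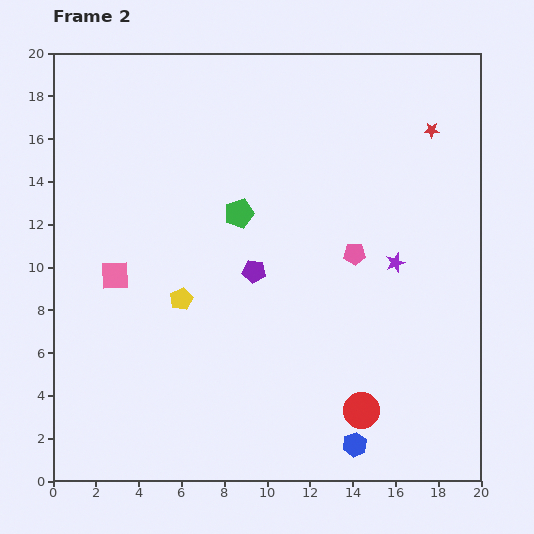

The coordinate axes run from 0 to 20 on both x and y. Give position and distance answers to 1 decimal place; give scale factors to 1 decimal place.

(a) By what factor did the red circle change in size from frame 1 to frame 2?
1.6×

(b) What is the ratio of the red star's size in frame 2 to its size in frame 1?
0.6×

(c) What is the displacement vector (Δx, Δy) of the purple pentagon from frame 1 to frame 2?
(1.1, -1.2)

The purple pentagon was at (8.3, 11.0) in frame 1 and (9.4, 9.8) in frame 2.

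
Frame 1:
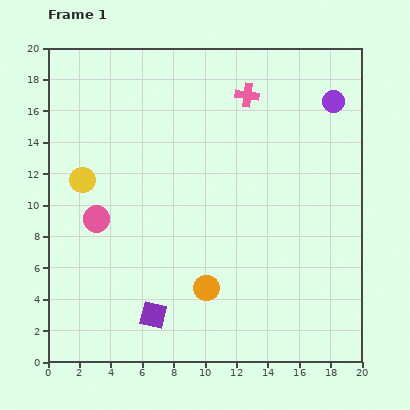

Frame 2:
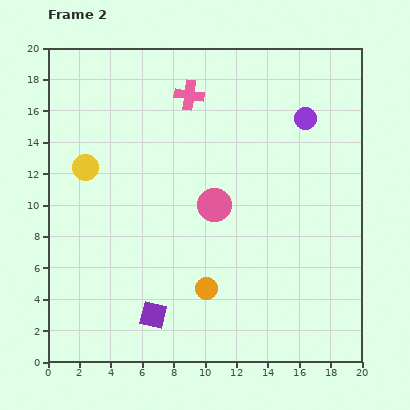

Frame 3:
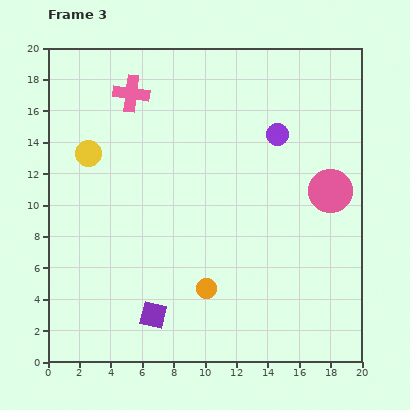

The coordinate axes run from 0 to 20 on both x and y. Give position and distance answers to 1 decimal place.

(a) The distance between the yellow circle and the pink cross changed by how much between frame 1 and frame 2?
-3.8

Distance in frame 1: 11.8. Distance in frame 2: 8.0.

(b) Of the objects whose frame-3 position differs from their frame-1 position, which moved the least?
the yellow circle

(moved 1.7)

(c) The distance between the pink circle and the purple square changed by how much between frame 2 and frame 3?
+5.8

Distance in frame 2: 8.0. Distance in frame 3: 13.8.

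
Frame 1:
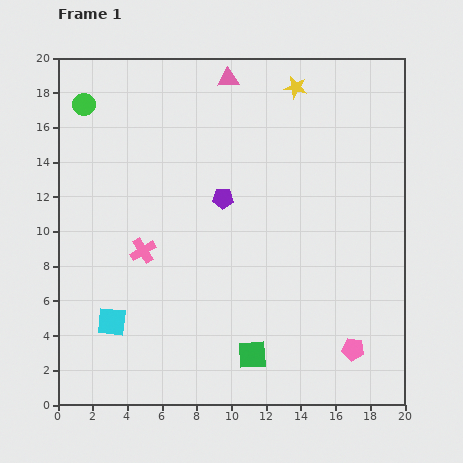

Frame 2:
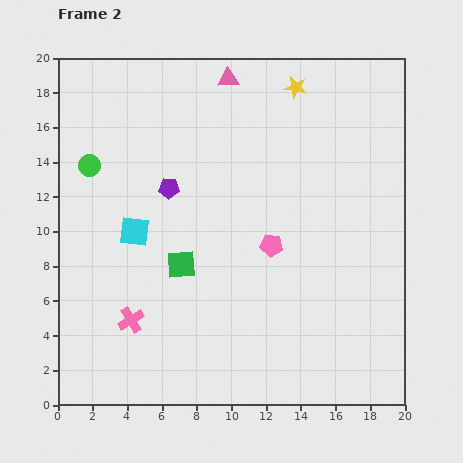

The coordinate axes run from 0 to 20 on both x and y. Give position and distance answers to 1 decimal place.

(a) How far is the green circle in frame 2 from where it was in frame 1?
3.5

The green circle moved from (1.5, 17.3) to (1.8, 13.8), a distance of √(0.3² + 3.5²) ≈ 3.5.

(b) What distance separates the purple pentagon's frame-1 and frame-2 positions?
3.2

The purple pentagon moved from (9.5, 11.9) to (6.4, 12.5), a distance of √(3.1² + 0.6²) ≈ 3.2.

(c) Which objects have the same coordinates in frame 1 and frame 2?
the yellow star, the pink triangle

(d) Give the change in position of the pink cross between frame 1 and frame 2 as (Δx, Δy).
(-0.7, -4.0)

The pink cross was at (4.9, 8.9) in frame 1 and (4.2, 4.9) in frame 2.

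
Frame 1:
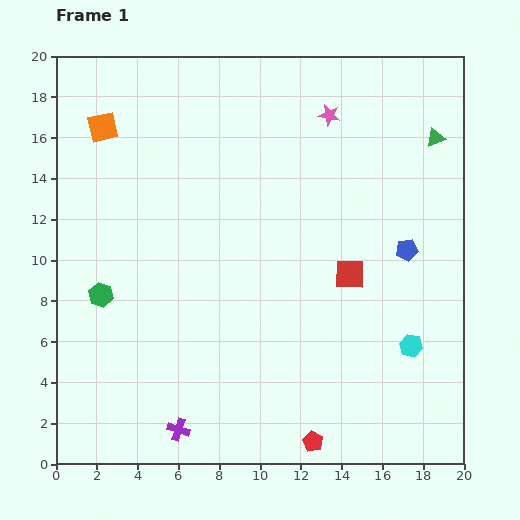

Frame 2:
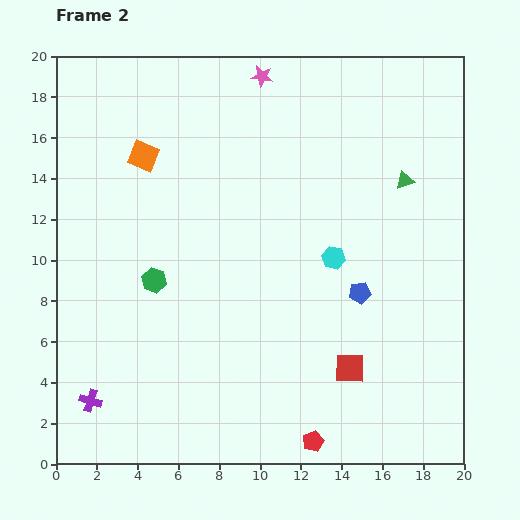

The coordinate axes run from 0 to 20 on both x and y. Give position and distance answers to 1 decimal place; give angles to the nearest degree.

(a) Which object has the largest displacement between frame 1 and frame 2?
the cyan hexagon

(moved 5.7; next 4.6)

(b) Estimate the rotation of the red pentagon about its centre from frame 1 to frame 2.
22° clockwise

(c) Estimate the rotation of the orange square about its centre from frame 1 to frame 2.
35° clockwise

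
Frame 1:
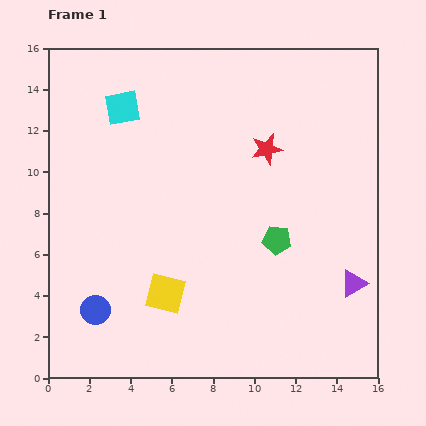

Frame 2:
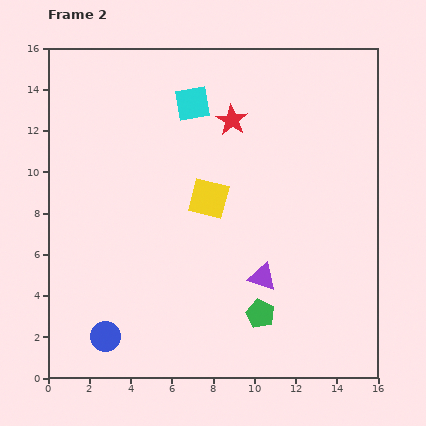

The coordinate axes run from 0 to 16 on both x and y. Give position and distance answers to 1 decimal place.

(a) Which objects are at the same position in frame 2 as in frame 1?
none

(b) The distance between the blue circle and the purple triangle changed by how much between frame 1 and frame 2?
-4.5

Distance in frame 1: 12.6. Distance in frame 2: 8.1.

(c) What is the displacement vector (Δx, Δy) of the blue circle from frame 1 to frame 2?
(0.5, -1.3)

The blue circle was at (2.3, 3.3) in frame 1 and (2.8, 2.0) in frame 2.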